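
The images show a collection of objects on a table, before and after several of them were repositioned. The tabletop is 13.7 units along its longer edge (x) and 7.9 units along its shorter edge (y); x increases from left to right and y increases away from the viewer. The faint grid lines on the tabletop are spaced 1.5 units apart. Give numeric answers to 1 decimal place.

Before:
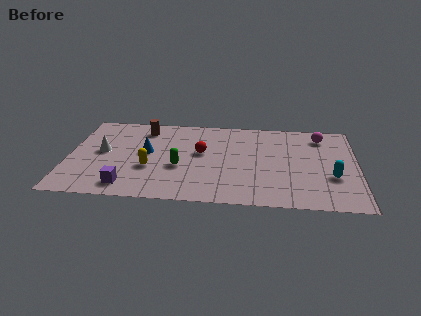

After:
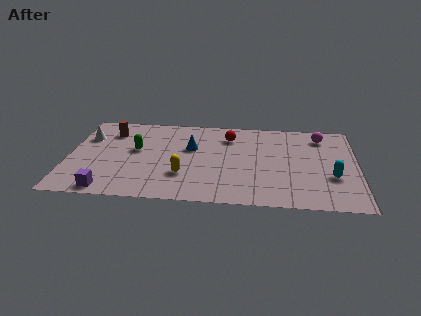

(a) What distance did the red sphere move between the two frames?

2.1

The red sphere moved from about (6.3, 4.5) to (7.6, 6.1), a distance of √(1.3² + 1.6²) ≈ 2.1.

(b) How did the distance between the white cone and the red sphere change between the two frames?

+2.1

Before: roughly 4.7 units apart; after: 6.8. That's 2.1 units further apart.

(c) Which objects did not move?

the magenta sphere and the cyan capsule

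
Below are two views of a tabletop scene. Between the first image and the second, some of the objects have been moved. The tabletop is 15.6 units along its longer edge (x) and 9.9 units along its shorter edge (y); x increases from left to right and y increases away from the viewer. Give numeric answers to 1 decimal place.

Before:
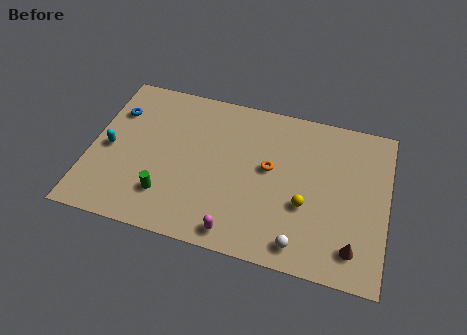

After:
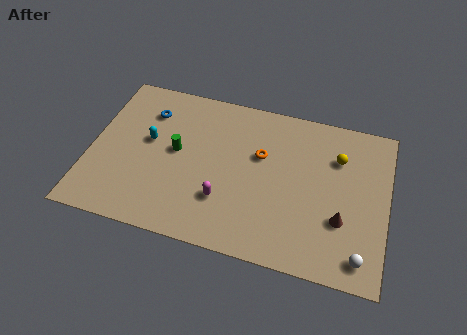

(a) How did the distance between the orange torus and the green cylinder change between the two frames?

-1.6

Before: roughly 6.1 units apart; after: 4.5. That's 1.6 units closer together.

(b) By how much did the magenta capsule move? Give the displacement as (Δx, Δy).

(-0.8, 1.8)

From the two frames, the magenta capsule sits at roughly (8.0, 1.1) before and (7.2, 2.9) after.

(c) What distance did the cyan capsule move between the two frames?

2.2

The cyan capsule was near (1.0, 4.6) before and (3.0, 5.6) after, so it travelled √(2.0² + 1.0²) ≈ 2.2 units.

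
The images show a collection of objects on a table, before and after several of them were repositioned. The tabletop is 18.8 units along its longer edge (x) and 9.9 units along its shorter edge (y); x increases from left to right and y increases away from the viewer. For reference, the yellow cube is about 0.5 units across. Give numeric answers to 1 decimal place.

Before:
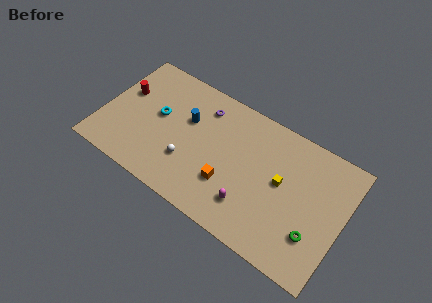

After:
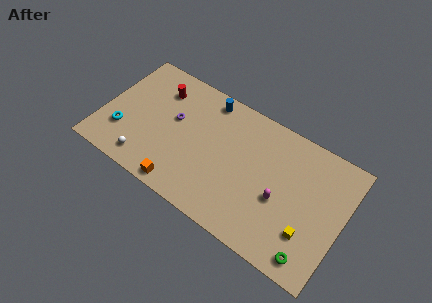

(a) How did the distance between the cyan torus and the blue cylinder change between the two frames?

+5.9

They were about 2.3 units apart before and 8.2 after — 5.9 units further apart.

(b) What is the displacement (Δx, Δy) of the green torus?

(0.1, -1.6)

From the two frames, the green torus sits at roughly (16.9, 2.9) before and (17.0, 1.3) after.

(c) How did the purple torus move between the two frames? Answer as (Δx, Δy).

(-2.0, -2.1)

The purple torus was at about (7.4, 7.9) and moved to about (5.4, 5.8).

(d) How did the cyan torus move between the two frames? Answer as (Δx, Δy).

(-2.4, -2.6)

From the two frames, the cyan torus sits at roughly (4.2, 5.5) before and (1.8, 2.9) after.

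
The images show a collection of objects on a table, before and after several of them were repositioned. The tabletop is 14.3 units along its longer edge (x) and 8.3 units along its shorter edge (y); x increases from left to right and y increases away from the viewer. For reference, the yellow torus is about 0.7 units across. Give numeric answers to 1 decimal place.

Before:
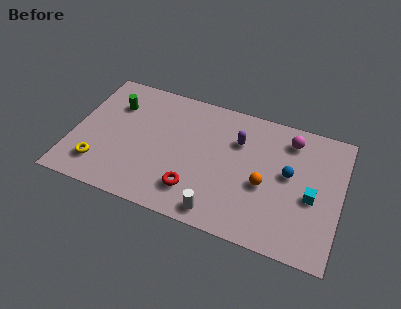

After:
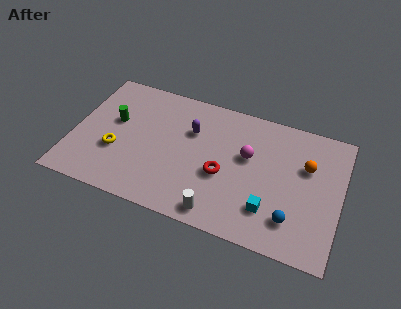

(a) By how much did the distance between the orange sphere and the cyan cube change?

+1.2

They were about 2.5 units apart before and 3.7 after — 1.2 units further apart.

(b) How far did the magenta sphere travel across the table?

2.8

The magenta sphere moved from about (11.4, 6.8) to (9.3, 5.0), a distance of √(2.1² + 1.8²) ≈ 2.8.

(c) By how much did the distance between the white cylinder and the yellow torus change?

-0.5

The distance was about 6.5 in the first image and 6.0 in the second, so they moved 0.5 units closer together.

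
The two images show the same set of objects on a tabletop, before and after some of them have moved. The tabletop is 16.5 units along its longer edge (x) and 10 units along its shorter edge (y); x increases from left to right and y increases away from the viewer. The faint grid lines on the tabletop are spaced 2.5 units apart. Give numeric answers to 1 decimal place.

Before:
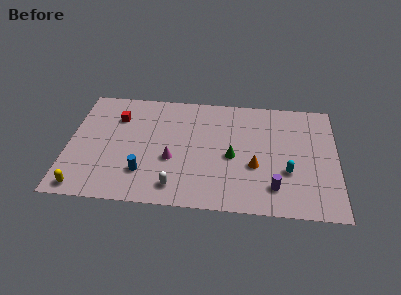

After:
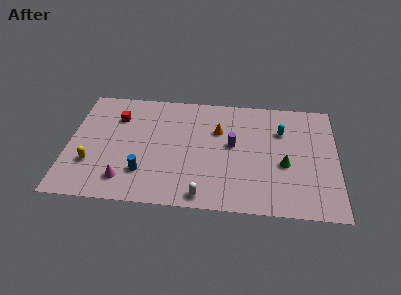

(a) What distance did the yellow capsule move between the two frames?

2.1

From (1.1, 1.0) to (1.5, 3.1), the yellow capsule covered √(0.4² + 2.1²) ≈ 2.1 units.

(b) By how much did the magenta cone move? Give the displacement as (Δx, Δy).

(-2.8, -2.0)

The magenta cone started near (6.4, 3.9) and ended near (3.6, 1.9).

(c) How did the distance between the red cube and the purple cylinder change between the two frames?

-3.7

They were about 11.1 units apart before and 7.4 after — 3.7 units closer together.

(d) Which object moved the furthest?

the purple cylinder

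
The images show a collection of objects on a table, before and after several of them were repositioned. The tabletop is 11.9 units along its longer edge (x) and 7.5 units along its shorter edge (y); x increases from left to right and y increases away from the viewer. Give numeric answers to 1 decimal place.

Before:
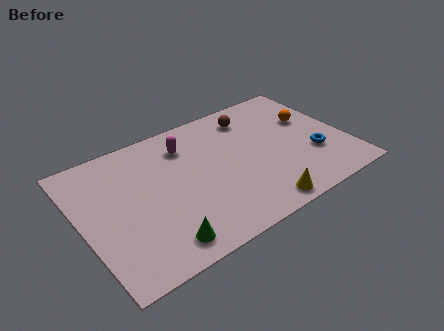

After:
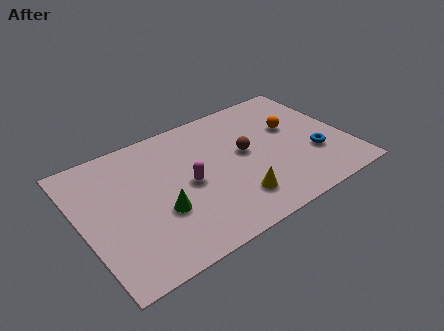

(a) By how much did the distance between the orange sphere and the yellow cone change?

-0.7

The distance was about 5.0 in the first image and 4.3 in the second, so they moved 0.7 units closer together.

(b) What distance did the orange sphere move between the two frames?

0.9

The orange sphere moved from about (10.6, 4.7) to (9.7, 4.6), a distance of √(0.9² + 0.1²) ≈ 0.9.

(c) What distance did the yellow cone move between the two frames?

1.3

From (7.4, 0.8) to (6.5, 1.7), the yellow cone covered √(0.9² + 0.9²) ≈ 1.3 units.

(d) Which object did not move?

the blue torus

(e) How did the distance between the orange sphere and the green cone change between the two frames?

-1.7

The distance was about 8.4 in the first image and 6.7 in the second, so they moved 1.7 units closer together.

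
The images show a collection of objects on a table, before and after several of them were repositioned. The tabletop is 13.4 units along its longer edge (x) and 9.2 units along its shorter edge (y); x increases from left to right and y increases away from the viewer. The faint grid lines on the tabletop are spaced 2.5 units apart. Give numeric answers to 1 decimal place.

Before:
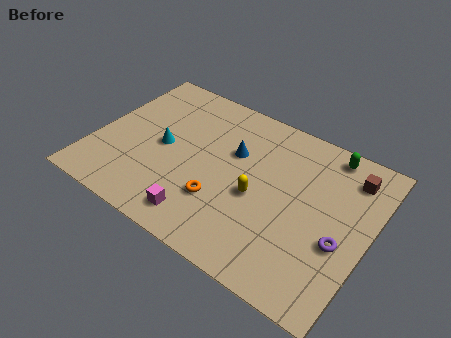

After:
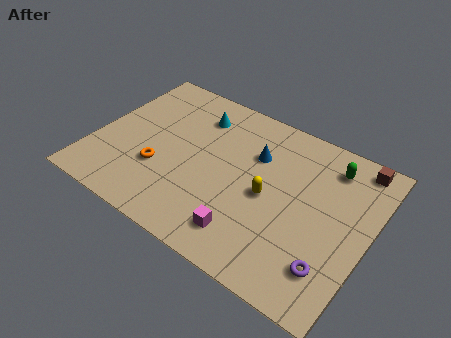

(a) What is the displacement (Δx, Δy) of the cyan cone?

(1.2, 2.7)

The cyan cone was at about (3.3, 4.5) and moved to about (4.5, 7.2).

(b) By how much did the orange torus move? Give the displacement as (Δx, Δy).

(-3.1, 0.3)

The orange torus started near (6.5, 2.8) and ended near (3.4, 3.1).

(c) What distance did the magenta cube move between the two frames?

2.2

The magenta cube moved from about (5.8, 1.4) to (8.0, 1.7), a distance of √(2.2² + 0.3²) ≈ 2.2.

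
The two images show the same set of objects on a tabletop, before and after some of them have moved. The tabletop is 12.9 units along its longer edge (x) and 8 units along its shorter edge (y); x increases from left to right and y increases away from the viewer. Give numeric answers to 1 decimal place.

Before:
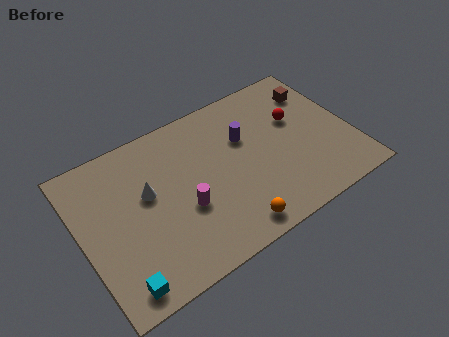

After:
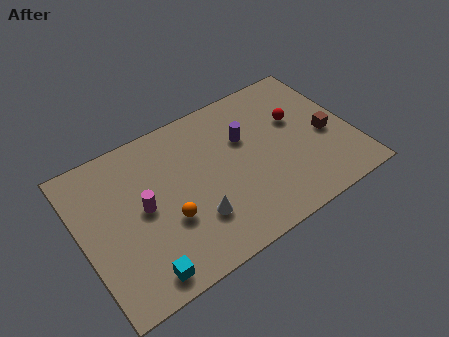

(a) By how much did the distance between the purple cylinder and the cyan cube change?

-0.8

Before: roughly 7.9 units apart; after: 7.1. That's 0.8 units closer together.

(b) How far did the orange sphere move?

3.3

The orange sphere moved from about (6.6, 1.0) to (3.9, 2.9), a distance of √(2.7² + 1.9²) ≈ 3.3.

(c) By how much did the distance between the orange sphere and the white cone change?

-3.7

Before: roughly 5.0 units apart; after: 1.3. That's 3.7 units closer together.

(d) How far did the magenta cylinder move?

2.1

The magenta cylinder was near (4.7, 3.1) before and (2.9, 4.1) after, so it travelled √(1.8² + 1.0²) ≈ 2.1 units.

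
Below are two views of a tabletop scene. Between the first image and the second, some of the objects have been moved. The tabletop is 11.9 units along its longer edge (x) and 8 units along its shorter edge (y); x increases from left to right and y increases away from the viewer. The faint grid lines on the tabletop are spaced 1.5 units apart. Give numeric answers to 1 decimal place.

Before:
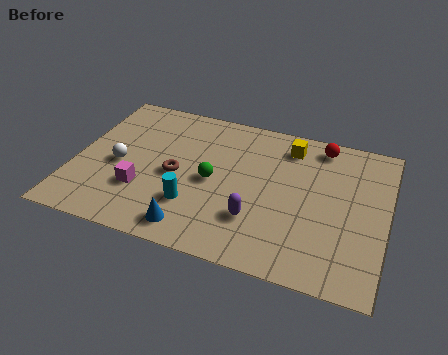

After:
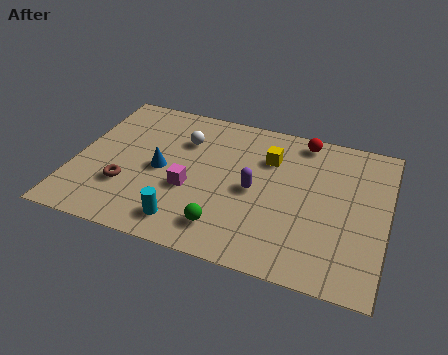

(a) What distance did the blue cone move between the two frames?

3.1

From (4.8, 1.1) to (3.3, 3.8), the blue cone covered √(1.5² + 2.7²) ≈ 3.1 units.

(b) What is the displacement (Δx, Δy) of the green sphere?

(0.7, -2.3)

The green sphere was at about (5.3, 3.8) and moved to about (6.0, 1.5).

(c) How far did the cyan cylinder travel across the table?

1.0

From (4.7, 2.3) to (4.5, 1.3), the cyan cylinder covered √(0.2² + 1.0²) ≈ 1.0 units.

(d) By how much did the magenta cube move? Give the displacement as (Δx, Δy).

(1.8, 0.6)

The magenta cube was at about (2.7, 2.5) and moved to about (4.5, 3.1).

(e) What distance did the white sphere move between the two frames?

3.1

The white sphere was near (1.7, 3.6) before and (4.0, 5.7) after, so it travelled √(2.3² + 2.1²) ≈ 3.1 units.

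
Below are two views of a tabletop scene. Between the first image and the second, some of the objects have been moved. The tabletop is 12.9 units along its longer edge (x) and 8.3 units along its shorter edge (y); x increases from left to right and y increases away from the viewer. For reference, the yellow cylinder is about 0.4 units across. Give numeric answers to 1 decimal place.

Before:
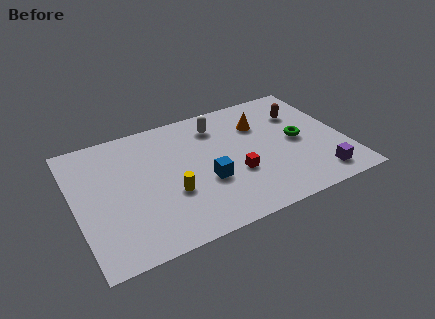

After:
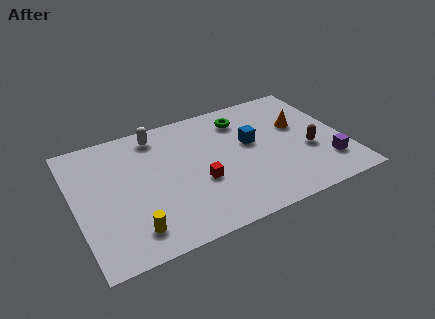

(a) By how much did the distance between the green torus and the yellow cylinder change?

+1.4

They were about 6.4 units apart before and 7.8 after — 1.4 units further apart.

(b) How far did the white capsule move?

2.9

From (7.1, 6.6) to (4.2, 7.1), the white capsule covered √(2.9² + 0.5²) ≈ 2.9 units.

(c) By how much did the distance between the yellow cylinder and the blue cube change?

+5.2

The distance was about 1.7 in the first image and 6.9 in the second, so they moved 5.2 units further apart.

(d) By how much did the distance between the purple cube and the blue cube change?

-1.2

The distance was about 5.5 in the first image and 4.3 in the second, so they moved 1.2 units closer together.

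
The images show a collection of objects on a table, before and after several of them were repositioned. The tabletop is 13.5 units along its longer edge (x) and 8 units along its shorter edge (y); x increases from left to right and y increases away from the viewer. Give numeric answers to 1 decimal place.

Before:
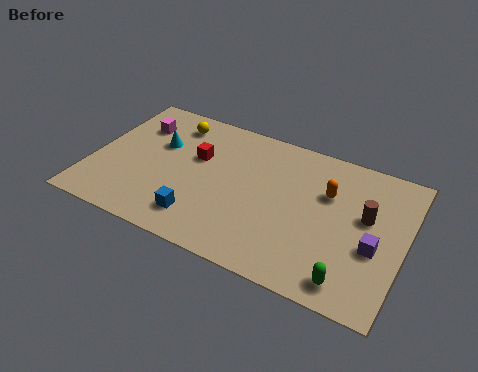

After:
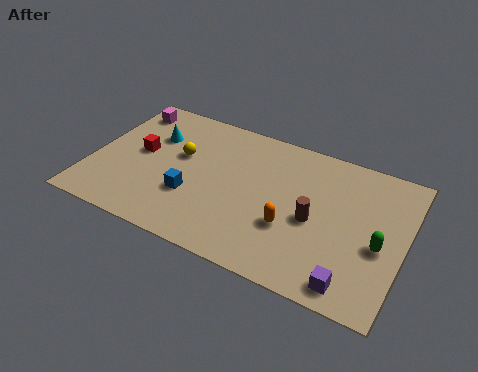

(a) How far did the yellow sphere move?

1.9

The yellow sphere was near (3.1, 6.6) before and (3.7, 4.8) after, so it travelled √(0.6² + 1.8²) ≈ 1.9 units.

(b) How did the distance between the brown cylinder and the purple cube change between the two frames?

+1.6

They were about 1.6 units apart before and 3.2 after — 1.6 units further apart.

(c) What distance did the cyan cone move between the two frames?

0.5

The cyan cone moved from about (2.7, 5.1) to (2.4, 5.5), a distance of √(0.3² + 0.4²) ≈ 0.5.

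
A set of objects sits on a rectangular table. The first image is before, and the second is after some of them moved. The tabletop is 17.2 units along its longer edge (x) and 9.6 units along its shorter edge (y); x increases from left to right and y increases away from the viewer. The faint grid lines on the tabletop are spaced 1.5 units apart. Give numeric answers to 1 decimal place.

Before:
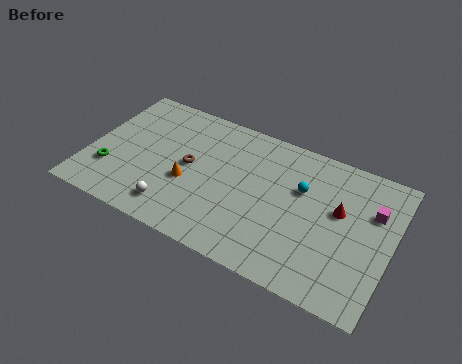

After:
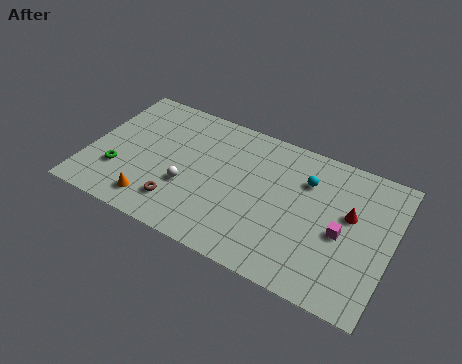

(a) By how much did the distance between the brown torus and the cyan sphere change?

+1.8

The distance was about 6.4 in the first image and 8.2 in the second, so they moved 1.8 units further apart.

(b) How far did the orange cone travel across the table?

2.8

The orange cone was near (5.8, 3.8) before and (4.1, 1.6) after, so it travelled √(1.7² + 2.2²) ≈ 2.8 units.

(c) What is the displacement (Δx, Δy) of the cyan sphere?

(0.2, 0.7)

The cyan sphere was at about (12.0, 6.2) and moved to about (12.2, 6.9).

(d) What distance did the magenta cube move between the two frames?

2.7

From (16.0, 6.5) to (14.5, 4.3), the magenta cube covered √(1.5² + 2.2²) ≈ 2.7 units.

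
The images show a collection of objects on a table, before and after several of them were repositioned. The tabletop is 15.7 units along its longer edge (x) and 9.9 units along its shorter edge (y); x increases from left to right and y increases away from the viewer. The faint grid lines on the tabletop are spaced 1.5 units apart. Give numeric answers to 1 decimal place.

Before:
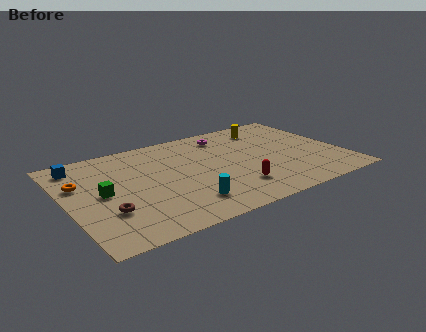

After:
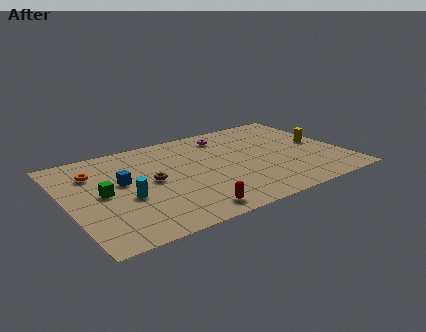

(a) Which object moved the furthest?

the yellow cylinder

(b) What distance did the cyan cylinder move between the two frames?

3.6

The cyan cylinder was near (6.2, 2.1) before and (3.2, 4.0) after, so it travelled √(3.0² + 1.9²) ≈ 3.6 units.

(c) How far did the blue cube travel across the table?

3.4

The blue cube moved from about (1.1, 8.4) to (3.2, 5.7), a distance of √(2.1² + 2.7²) ≈ 3.4.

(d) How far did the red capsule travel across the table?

3.0

The red capsule moved from about (9.1, 2.4) to (6.3, 1.2), a distance of √(2.8² + 1.2²) ≈ 3.0.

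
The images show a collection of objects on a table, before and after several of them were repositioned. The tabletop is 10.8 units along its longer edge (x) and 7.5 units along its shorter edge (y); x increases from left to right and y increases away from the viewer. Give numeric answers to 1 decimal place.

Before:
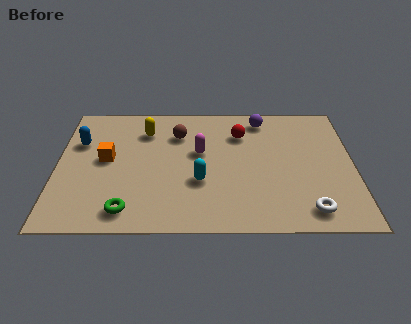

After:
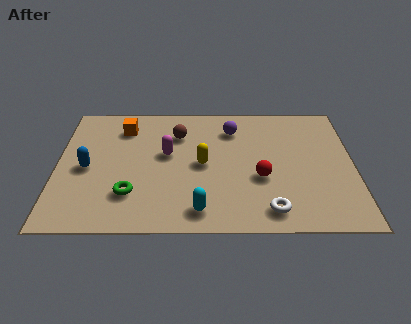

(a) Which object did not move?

the brown sphere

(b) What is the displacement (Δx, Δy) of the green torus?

(0.1, 0.9)

The green torus was at about (2.6, 1.1) and moved to about (2.7, 2.0).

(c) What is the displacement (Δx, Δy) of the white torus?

(-1.4, 0.0)

The white torus started near (9.1, 1.1) and ended near (7.7, 1.1).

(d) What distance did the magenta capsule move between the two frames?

1.2

The magenta capsule moved from about (5.2, 4.4) to (4.0, 4.3), a distance of √(1.2² + 0.1²) ≈ 1.2.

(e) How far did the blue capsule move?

1.5

The blue capsule was near (0.8, 5.0) before and (1.1, 3.5) after, so it travelled √(0.3² + 1.5²) ≈ 1.5 units.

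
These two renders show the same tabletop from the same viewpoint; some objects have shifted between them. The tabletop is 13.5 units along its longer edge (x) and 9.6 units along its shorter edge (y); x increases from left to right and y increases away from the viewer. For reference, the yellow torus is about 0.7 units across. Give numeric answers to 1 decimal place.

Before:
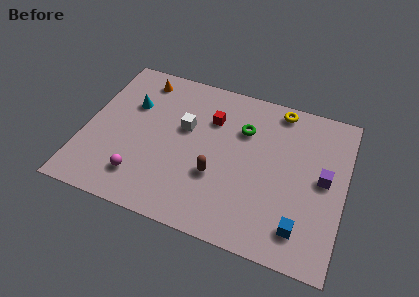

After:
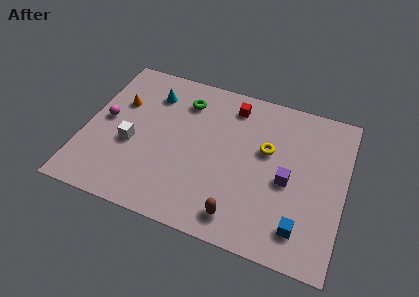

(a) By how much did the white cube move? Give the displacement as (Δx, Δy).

(-2.6, -1.9)

The white cube was at about (5.1, 5.8) and moved to about (2.5, 3.9).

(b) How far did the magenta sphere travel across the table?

3.7

The magenta sphere was near (3.2, 2.0) before and (1.0, 5.0) after, so it travelled √(2.2² + 3.0²) ≈ 3.7 units.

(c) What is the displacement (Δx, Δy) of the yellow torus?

(-0.4, -2.8)

From the two frames, the yellow torus sits at roughly (9.8, 8.6) before and (9.4, 5.8) after.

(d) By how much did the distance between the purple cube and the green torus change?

+1.9

Before: roughly 4.6 units apart; after: 6.5. That's 1.9 units further apart.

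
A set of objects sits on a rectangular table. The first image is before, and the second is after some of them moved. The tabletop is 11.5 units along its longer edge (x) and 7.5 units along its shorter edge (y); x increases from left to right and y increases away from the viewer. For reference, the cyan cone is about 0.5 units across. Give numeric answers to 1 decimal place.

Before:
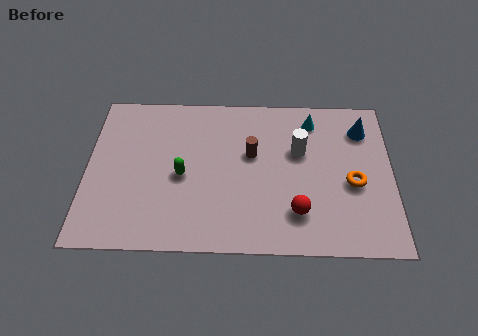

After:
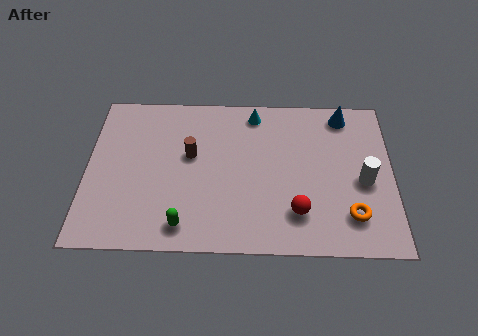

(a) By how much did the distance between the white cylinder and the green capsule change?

+2.5

They were about 4.6 units apart before and 7.1 after — 2.5 units further apart.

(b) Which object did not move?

the red sphere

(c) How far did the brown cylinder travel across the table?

2.3

The brown cylinder was near (6.2, 4.5) before and (3.9, 4.4) after, so it travelled √(2.3² + 0.1²) ≈ 2.3 units.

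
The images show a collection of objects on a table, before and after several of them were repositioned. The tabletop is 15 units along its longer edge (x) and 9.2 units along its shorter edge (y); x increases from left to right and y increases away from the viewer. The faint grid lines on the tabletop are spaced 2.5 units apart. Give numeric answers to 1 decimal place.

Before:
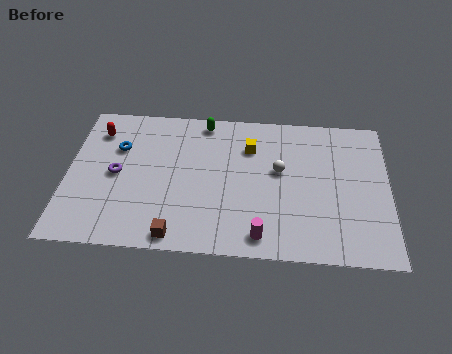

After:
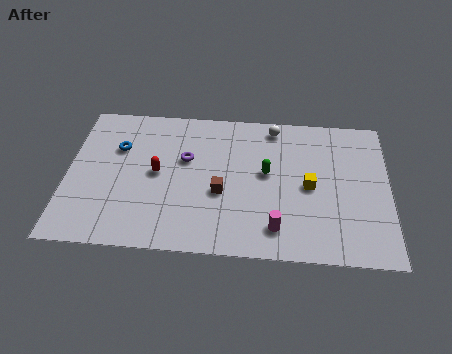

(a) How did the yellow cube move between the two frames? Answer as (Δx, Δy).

(2.8, -2.3)

From the two frames, the yellow cube sits at roughly (8.5, 6.7) before and (11.3, 4.4) after.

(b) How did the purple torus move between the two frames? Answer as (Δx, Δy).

(3.2, 1.2)

From the two frames, the purple torus sits at roughly (2.3, 4.5) before and (5.5, 5.7) after.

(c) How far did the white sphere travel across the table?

2.8

From (9.9, 5.3) to (9.6, 8.1), the white sphere covered √(0.3² + 2.8²) ≈ 2.8 units.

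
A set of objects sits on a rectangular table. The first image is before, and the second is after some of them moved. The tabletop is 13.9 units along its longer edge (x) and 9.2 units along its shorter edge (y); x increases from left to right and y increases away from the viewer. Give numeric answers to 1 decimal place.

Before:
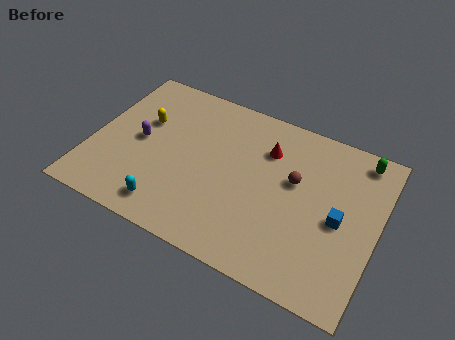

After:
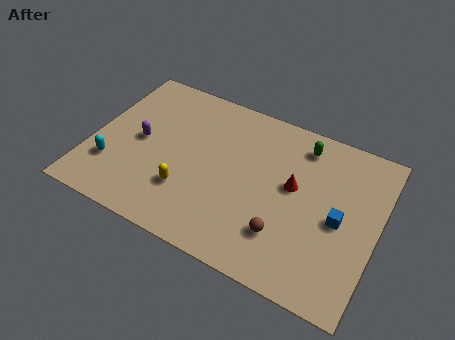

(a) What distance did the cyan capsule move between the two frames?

3.2

The cyan capsule moved from about (4.2, 1.4) to (1.2, 2.6), a distance of √(3.0² + 1.2²) ≈ 3.2.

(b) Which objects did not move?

the blue cube and the purple capsule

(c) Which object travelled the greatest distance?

the yellow capsule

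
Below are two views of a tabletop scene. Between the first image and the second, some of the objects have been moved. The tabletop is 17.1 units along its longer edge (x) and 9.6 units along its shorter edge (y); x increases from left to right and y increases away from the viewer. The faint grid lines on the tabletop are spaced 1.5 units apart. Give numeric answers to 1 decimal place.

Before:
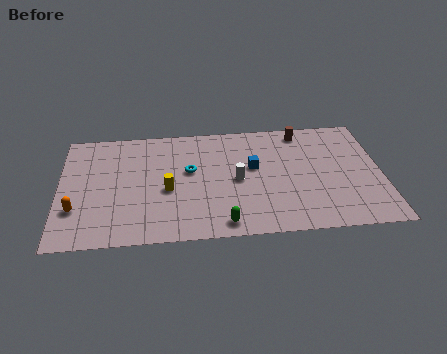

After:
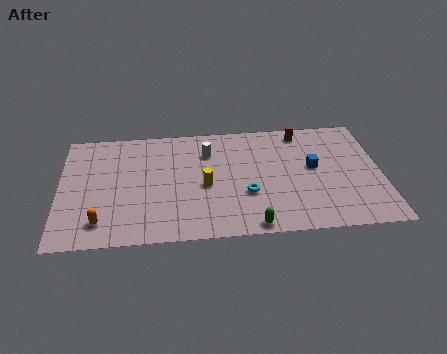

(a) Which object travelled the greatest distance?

the cyan torus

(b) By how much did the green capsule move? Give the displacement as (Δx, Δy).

(1.5, -0.3)

From the two frames, the green capsule sits at roughly (8.6, 1.1) before and (10.1, 0.8) after.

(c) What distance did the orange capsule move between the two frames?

1.7

The orange capsule moved from about (0.9, 2.9) to (2.2, 1.8), a distance of √(1.3² + 1.1²) ≈ 1.7.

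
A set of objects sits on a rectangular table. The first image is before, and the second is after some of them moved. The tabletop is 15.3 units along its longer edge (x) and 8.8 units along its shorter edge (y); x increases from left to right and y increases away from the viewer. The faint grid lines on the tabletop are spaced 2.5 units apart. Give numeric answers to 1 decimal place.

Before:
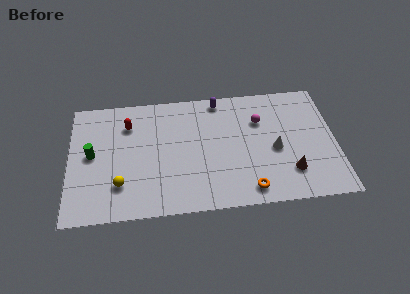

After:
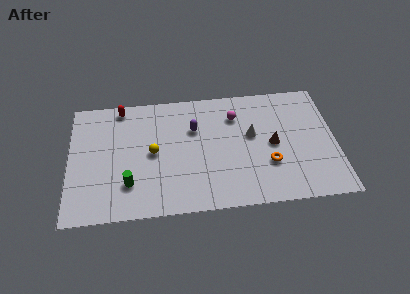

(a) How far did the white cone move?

1.8

The white cone moved from about (11.8, 3.9) to (10.5, 5.1), a distance of √(1.3² + 1.2²) ≈ 1.8.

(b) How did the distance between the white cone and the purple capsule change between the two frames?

-1.7

They were about 5.1 units apart before and 3.4 after — 1.7 units closer together.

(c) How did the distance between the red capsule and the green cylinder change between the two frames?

+2.7

Before: roughly 2.9 units apart; after: 5.6. That's 2.7 units further apart.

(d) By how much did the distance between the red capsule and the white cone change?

-0.8

The distance was about 8.8 in the first image and 8.0 in the second, so they moved 0.8 units closer together.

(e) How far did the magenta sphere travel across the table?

1.5

The magenta sphere moved from about (11.0, 6.1) to (9.6, 6.6), a distance of √(1.4² + 0.5²) ≈ 1.5.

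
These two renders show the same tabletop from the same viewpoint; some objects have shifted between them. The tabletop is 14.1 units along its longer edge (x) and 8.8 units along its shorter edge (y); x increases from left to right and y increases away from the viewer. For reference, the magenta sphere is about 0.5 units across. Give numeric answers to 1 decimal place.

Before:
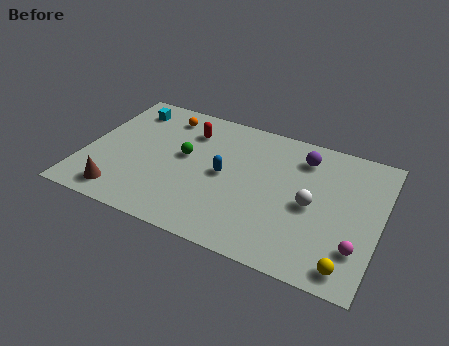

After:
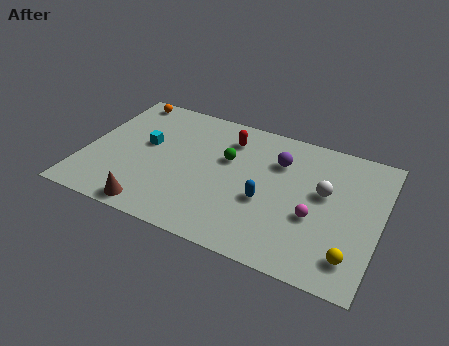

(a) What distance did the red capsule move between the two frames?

1.9

The red capsule was near (4.7, 6.7) before and (6.6, 6.9) after, so it travelled √(1.9² + 0.2²) ≈ 1.9 units.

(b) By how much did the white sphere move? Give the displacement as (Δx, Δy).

(0.5, 1.0)

From the two frames, the white sphere sits at roughly (10.9, 4.1) before and (11.4, 5.1) after.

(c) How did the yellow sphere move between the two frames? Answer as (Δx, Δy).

(0.1, 0.6)

The yellow sphere started near (12.9, 1.1) and ended near (13.0, 1.7).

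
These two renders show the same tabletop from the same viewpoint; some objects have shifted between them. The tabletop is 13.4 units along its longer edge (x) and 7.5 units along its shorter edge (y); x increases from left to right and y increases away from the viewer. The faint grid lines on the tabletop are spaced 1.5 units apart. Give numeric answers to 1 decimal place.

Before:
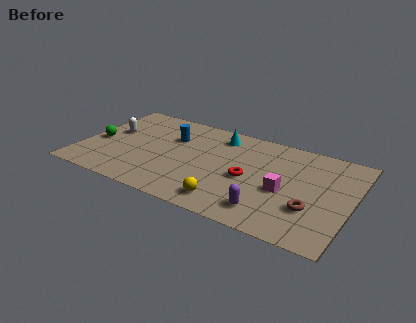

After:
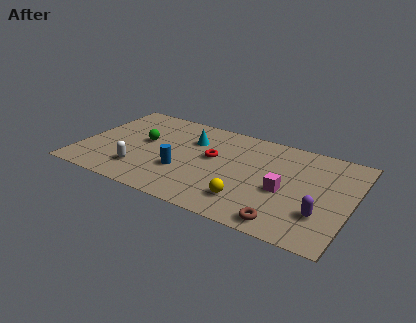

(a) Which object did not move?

the magenta cube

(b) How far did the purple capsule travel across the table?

2.6

The purple capsule moved from about (9.6, 1.4) to (12.1, 2.2), a distance of √(2.5² + 0.8²) ≈ 2.6.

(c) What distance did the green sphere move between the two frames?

2.4

The green sphere moved from about (0.8, 3.3) to (3.0, 4.2), a distance of √(2.2² + 0.9²) ≈ 2.4.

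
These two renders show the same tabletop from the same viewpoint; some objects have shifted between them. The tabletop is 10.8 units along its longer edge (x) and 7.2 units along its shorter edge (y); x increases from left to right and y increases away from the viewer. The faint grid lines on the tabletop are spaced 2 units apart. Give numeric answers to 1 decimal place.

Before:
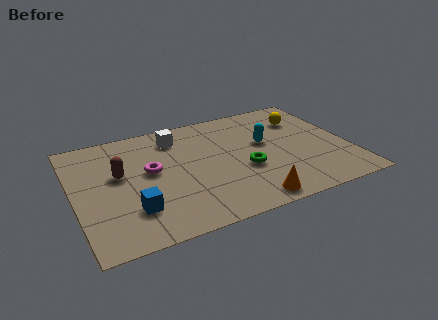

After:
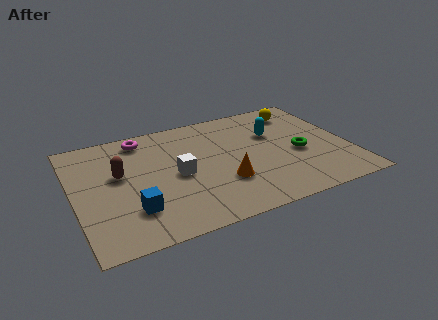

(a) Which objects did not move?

the brown capsule and the blue cube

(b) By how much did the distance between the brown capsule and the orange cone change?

-1.5

The distance was about 5.8 in the first image and 4.3 in the second, so they moved 1.5 units closer together.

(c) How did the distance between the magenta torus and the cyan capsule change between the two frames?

+0.7

The distance was about 4.6 in the first image and 5.3 in the second, so they moved 0.7 units further apart.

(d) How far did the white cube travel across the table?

2.4

The white cube was near (4.2, 5.8) before and (4.0, 3.4) after, so it travelled √(0.2² + 2.4²) ≈ 2.4 units.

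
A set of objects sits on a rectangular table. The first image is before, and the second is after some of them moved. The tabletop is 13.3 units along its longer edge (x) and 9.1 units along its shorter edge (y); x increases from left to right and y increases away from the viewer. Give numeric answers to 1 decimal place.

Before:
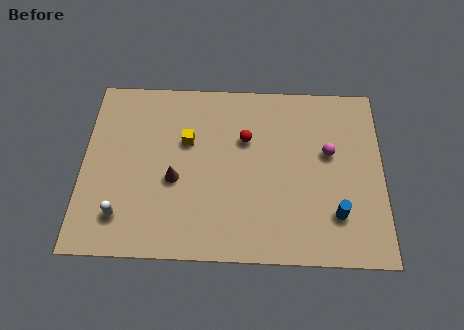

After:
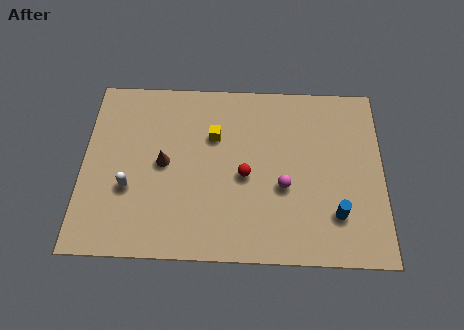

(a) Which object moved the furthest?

the magenta sphere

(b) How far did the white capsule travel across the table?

1.4

From (1.8, 1.9) to (2.1, 3.3), the white capsule covered √(0.3² + 1.4²) ≈ 1.4 units.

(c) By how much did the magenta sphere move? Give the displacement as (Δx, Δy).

(-2.0, -1.8)

The magenta sphere was at about (10.9, 5.4) and moved to about (8.9, 3.6).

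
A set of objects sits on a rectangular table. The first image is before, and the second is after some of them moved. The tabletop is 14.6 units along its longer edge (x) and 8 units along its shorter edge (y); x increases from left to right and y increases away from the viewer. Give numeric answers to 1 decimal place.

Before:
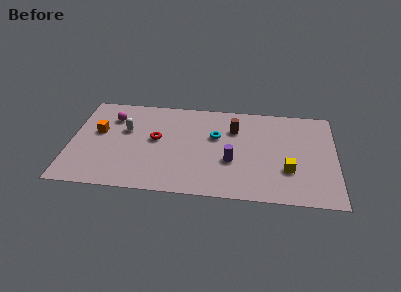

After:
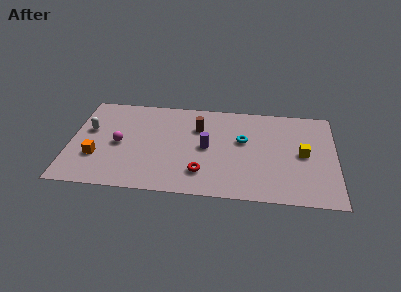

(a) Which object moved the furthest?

the red torus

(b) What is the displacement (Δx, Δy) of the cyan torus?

(1.5, -0.2)

The cyan torus was at about (8.0, 5.0) and moved to about (9.5, 4.8).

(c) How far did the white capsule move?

2.0

The white capsule was near (3.0, 5.0) before and (1.0, 4.8) after, so it travelled √(2.0² + 0.2²) ≈ 2.0 units.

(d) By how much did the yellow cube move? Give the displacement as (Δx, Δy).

(0.8, 1.4)

The yellow cube was at about (12.0, 2.6) and moved to about (12.8, 4.0).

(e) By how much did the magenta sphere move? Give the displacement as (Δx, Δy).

(0.5, -2.2)

From the two frames, the magenta sphere sits at roughly (2.2, 6.0) before and (2.7, 3.8) after.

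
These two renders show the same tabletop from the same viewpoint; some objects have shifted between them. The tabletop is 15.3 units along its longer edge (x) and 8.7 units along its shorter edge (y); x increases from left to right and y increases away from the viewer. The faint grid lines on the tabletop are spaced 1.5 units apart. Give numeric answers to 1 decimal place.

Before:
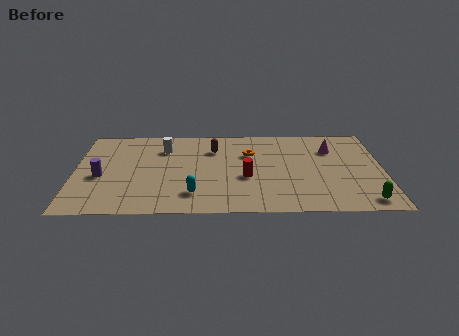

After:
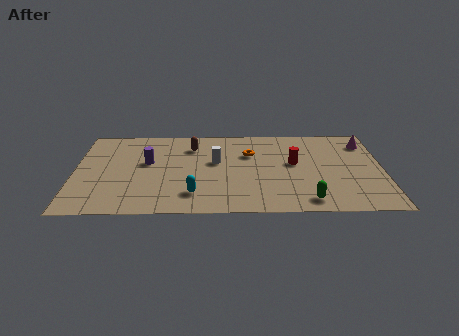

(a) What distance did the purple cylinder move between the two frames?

2.7

The purple cylinder was near (1.3, 3.7) before and (3.6, 5.1) after, so it travelled √(2.3² + 1.4²) ≈ 2.7 units.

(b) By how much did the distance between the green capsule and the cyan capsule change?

-2.8

Before: roughly 8.4 units apart; after: 5.6. That's 2.8 units closer together.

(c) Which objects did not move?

the orange torus and the cyan capsule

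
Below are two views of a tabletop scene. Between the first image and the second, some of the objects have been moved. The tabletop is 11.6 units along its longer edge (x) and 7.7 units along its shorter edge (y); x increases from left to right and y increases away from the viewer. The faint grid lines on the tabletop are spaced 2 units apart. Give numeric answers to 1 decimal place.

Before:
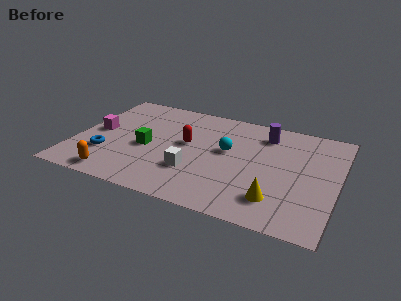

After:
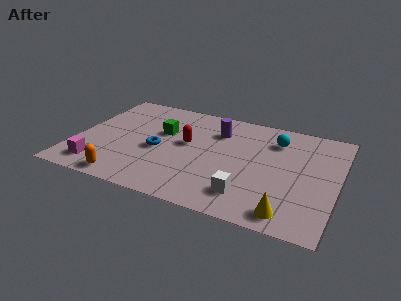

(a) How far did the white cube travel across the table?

2.6

The white cube was near (5.4, 2.4) before and (7.9, 1.6) after, so it travelled √(2.5² + 0.8²) ≈ 2.6 units.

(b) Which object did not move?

the red capsule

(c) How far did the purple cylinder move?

2.2

The purple cylinder was near (8.2, 6.2) before and (6.1, 5.7) after, so it travelled √(2.1² + 0.5²) ≈ 2.2 units.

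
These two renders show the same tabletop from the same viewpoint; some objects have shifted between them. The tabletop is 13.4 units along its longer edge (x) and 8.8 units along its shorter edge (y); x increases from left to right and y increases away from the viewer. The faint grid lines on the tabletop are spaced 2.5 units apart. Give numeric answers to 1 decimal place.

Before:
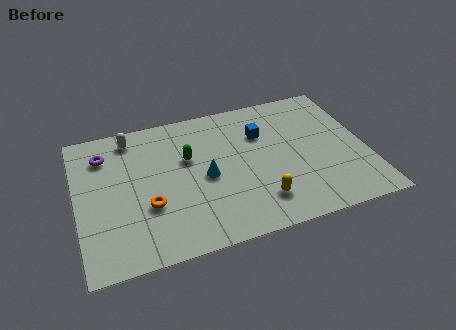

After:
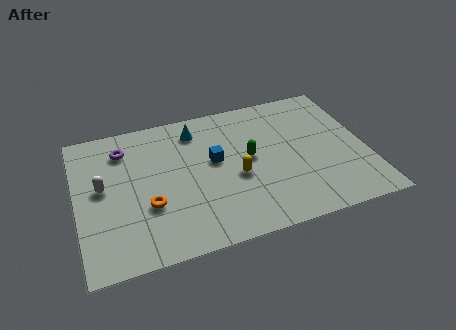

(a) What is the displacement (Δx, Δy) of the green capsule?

(2.8, -0.8)

The green capsule started near (5.2, 5.5) and ended near (8.0, 4.7).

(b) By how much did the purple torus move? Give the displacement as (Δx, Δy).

(0.9, 0.1)

The purple torus was at about (1.4, 6.8) and moved to about (2.3, 6.9).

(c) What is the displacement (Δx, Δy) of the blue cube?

(-2.3, -1.1)

The blue cube was at about (8.7, 6.1) and moved to about (6.4, 5.0).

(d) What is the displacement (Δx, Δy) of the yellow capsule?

(-0.9, 1.8)

From the two frames, the yellow capsule sits at roughly (8.2, 1.9) before and (7.3, 3.7) after.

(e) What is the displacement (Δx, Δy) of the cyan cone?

(-0.2, 3.1)

The cyan cone started near (5.9, 4.1) and ended near (5.7, 7.2).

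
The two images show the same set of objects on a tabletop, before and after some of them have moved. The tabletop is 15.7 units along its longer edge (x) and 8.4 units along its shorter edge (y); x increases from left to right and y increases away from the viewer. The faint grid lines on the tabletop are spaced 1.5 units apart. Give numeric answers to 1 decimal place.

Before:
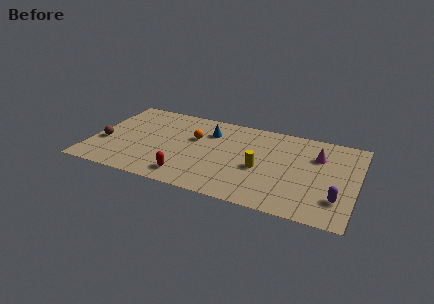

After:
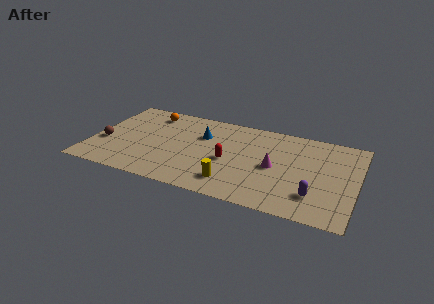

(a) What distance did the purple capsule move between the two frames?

1.3

From (14.7, 2.2) to (13.4, 2.1), the purple capsule covered √(1.3² + 0.1²) ≈ 1.3 units.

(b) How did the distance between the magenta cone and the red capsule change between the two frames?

-5.9

Before: roughly 8.6 units apart; after: 2.7. That's 5.9 units closer together.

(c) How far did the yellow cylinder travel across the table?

2.4

From (10.1, 3.6) to (8.6, 1.7), the yellow cylinder covered √(1.5² + 1.9²) ≈ 2.4 units.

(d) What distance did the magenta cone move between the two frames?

3.1

The magenta cone moved from about (13.3, 5.9) to (10.9, 4.0), a distance of √(2.4² + 1.9²) ≈ 3.1.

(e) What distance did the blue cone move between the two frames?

0.6

From (6.8, 6.2) to (6.4, 5.7), the blue cone covered √(0.4² + 0.5²) ≈ 0.6 units.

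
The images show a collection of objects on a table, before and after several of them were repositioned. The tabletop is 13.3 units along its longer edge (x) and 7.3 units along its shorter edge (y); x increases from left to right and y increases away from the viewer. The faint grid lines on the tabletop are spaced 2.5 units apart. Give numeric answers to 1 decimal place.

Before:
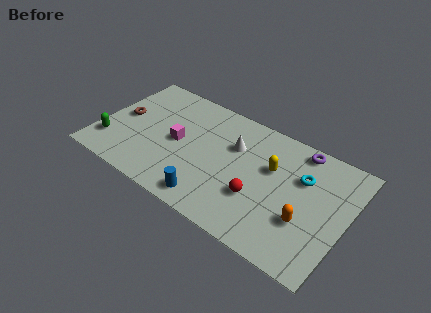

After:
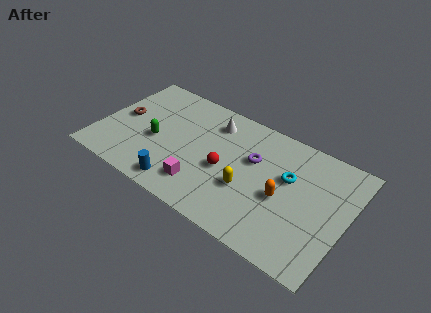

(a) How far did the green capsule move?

2.6

The green capsule moved from about (0.8, 1.8) to (3.1, 3.1), a distance of √(2.3² + 1.3²) ≈ 2.6.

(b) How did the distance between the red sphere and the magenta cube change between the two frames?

-2.8

They were about 4.7 units apart before and 1.9 after — 2.8 units closer together.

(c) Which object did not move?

the brown torus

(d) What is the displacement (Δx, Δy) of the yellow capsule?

(-1.0, -1.9)

From the two frames, the yellow capsule sits at roughly (9.2, 4.6) before and (8.2, 2.7) after.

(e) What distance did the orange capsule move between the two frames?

1.5

The orange capsule was near (11.3, 2.5) before and (10.0, 3.2) after, so it travelled √(1.3² + 0.7²) ≈ 1.5 units.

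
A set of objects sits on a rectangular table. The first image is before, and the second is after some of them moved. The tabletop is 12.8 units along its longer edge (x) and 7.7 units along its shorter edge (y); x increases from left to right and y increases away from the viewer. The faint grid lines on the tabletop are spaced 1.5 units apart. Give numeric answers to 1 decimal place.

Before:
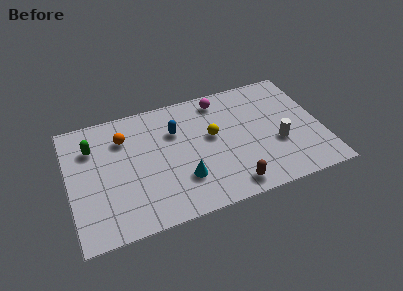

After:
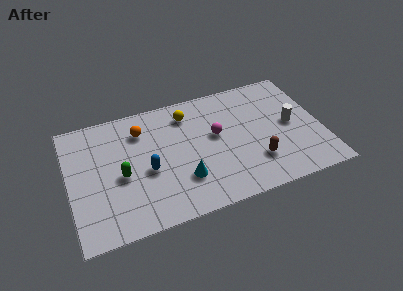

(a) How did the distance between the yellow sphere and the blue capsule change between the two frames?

+1.7

Before: roughly 2.0 units apart; after: 3.7. That's 1.7 units further apart.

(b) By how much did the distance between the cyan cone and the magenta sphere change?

-2.1

The distance was about 5.0 in the first image and 2.9 in the second, so they moved 2.1 units closer together.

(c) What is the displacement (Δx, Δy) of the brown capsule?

(1.4, 1.1)

From the two frames, the brown capsule sits at roughly (7.9, 1.0) before and (9.3, 2.1) after.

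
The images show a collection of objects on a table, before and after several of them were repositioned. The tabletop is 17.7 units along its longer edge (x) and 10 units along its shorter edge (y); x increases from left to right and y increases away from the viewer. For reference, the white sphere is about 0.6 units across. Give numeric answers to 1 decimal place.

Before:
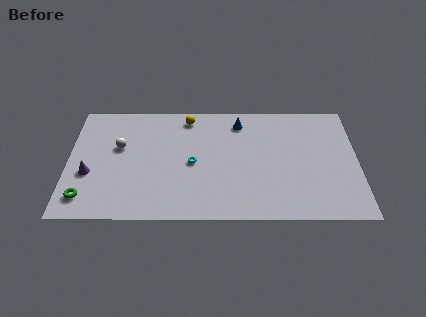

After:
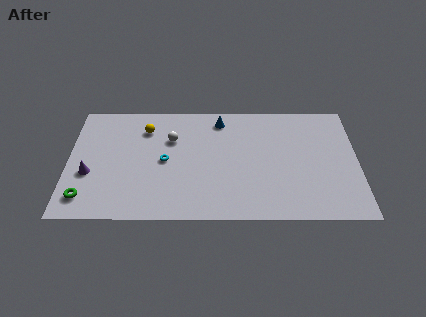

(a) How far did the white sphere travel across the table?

3.3

From (3.1, 6.1) to (6.3, 6.8), the white sphere covered √(3.2² + 0.7²) ≈ 3.3 units.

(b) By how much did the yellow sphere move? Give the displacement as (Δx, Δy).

(-2.6, -1.0)

The yellow sphere was at about (7.3, 8.7) and moved to about (4.7, 7.7).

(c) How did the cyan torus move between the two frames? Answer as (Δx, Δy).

(-1.7, 0.2)

The cyan torus was at about (7.6, 4.7) and moved to about (5.9, 4.9).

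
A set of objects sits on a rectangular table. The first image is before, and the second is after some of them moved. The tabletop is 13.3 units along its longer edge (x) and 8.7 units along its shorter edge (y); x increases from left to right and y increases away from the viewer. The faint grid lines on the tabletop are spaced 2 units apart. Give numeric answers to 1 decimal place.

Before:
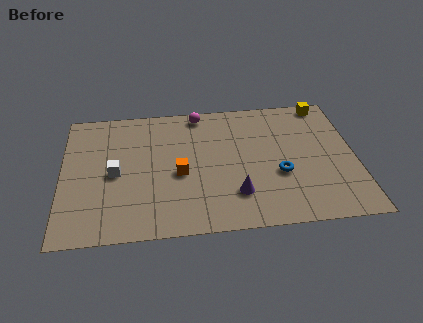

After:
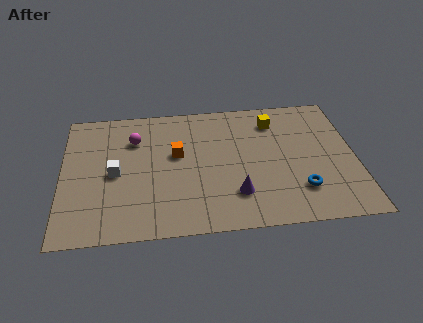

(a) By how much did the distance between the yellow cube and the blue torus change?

-0.3

They were about 5.1 units apart before and 4.8 after — 0.3 units closer together.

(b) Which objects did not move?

the purple cone and the white cube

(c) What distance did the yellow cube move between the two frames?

2.6

The yellow cube was near (12.1, 7.9) before and (9.7, 6.9) after, so it travelled √(2.4² + 1.0²) ≈ 2.6 units.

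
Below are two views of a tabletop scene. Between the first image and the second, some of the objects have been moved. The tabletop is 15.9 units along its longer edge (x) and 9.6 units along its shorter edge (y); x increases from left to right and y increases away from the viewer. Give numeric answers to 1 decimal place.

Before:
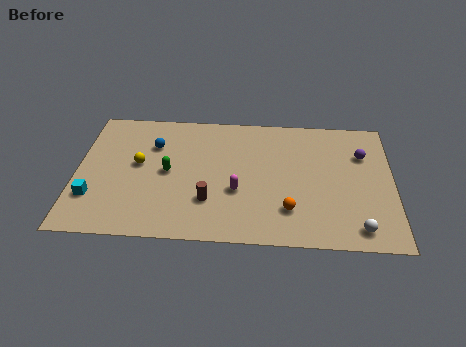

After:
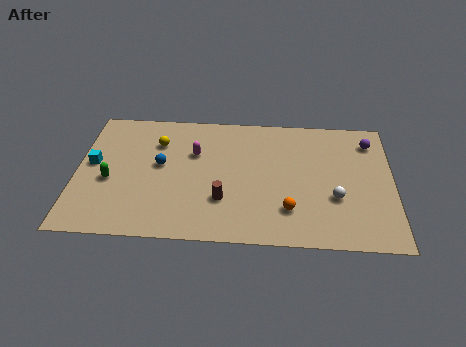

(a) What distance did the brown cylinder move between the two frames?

0.7

From (6.7, 2.8) to (7.4, 2.9), the brown cylinder covered √(0.7² + 0.1²) ≈ 0.7 units.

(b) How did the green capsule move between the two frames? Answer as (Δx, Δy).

(-2.9, -0.8)

The green capsule started near (4.6, 4.8) and ended near (1.7, 4.0).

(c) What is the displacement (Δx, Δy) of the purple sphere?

(0.4, 1.0)

From the two frames, the purple sphere sits at roughly (14.4, 6.7) before and (14.8, 7.7) after.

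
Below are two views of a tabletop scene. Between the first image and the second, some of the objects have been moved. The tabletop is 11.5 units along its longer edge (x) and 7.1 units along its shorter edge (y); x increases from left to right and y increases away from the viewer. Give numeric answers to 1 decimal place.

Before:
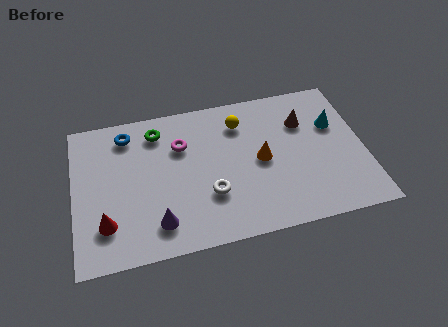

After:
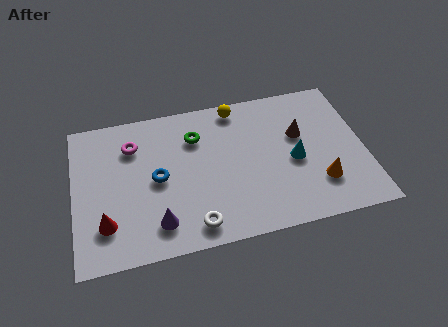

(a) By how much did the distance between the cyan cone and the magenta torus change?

+0.5

The distance was about 6.1 in the first image and 6.6 in the second, so they moved 0.5 units further apart.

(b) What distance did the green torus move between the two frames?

1.6

The green torus moved from about (3.4, 5.8) to (4.9, 5.2), a distance of √(1.5² + 0.6²) ≈ 1.6.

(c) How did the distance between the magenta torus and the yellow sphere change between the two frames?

+1.8

They were about 2.5 units apart before and 4.3 after — 1.8 units further apart.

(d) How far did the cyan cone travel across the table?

2.2

From (10.4, 4.6) to (8.7, 3.2), the cyan cone covered √(1.7² + 1.4²) ≈ 2.2 units.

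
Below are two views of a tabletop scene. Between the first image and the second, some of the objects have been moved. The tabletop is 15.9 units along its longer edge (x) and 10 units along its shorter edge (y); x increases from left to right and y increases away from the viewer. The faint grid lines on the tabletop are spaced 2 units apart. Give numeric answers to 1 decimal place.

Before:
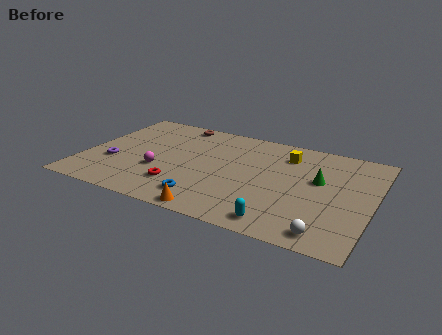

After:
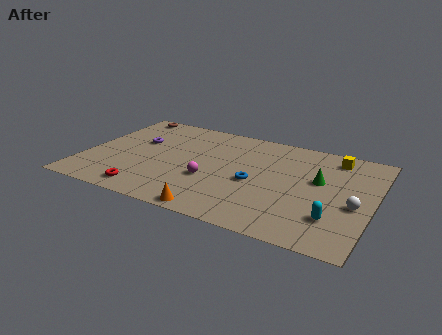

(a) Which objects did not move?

the orange cone and the green cone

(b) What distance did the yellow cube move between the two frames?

2.7

From (10.9, 7.8) to (13.5, 8.5), the yellow cube covered √(2.6² + 0.7²) ≈ 2.7 units.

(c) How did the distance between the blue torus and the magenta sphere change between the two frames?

-0.8

They were about 3.3 units apart before and 2.5 after — 0.8 units closer together.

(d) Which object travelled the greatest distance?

the blue torus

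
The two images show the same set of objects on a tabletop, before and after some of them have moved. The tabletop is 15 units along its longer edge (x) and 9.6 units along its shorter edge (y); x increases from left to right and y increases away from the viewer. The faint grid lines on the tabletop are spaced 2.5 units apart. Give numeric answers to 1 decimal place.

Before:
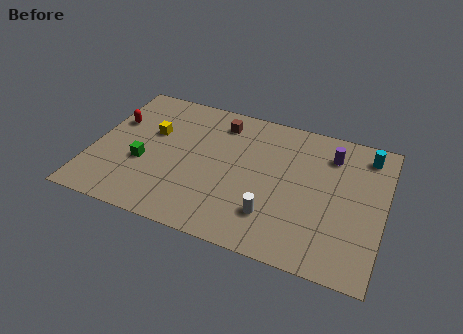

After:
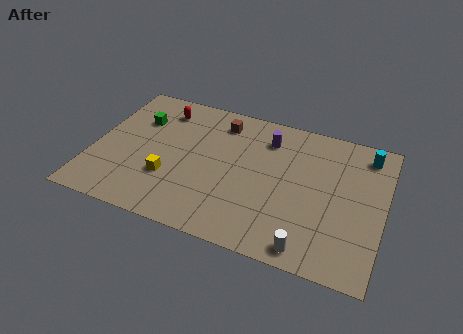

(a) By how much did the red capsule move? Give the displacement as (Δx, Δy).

(2.3, 1.6)

From the two frames, the red capsule sits at roughly (0.9, 6.2) before and (3.2, 7.8) after.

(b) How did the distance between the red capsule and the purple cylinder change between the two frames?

-5.7

Before: roughly 11.3 units apart; after: 5.6. That's 5.7 units closer together.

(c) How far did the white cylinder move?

2.4

The white cylinder was near (9.5, 2.4) before and (11.5, 1.0) after, so it travelled √(2.0² + 1.4²) ≈ 2.4 units.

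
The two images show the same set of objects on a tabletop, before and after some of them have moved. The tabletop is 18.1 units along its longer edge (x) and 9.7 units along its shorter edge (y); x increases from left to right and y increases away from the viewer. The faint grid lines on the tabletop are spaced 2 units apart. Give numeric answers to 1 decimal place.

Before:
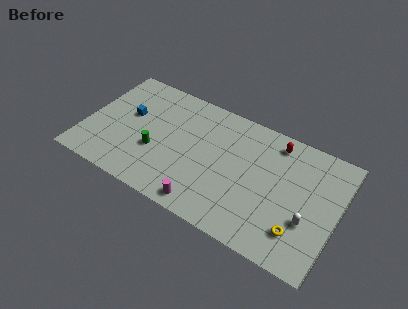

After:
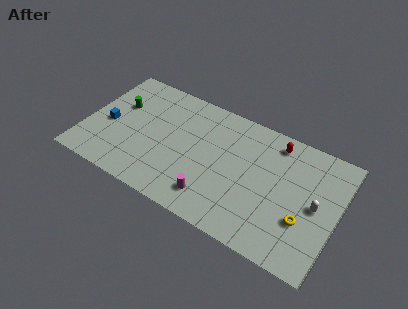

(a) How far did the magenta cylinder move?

0.9

From (9.2, 1.1) to (9.6, 1.9), the magenta cylinder covered √(0.4² + 0.8²) ≈ 0.9 units.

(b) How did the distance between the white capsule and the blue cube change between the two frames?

+1.5

Before: roughly 13.5 units apart; after: 15.0. That's 1.5 units further apart.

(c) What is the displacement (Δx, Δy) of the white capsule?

(0.4, 1.4)

From the two frames, the white capsule sits at roughly (16.2, 3.4) before and (16.6, 4.8) after.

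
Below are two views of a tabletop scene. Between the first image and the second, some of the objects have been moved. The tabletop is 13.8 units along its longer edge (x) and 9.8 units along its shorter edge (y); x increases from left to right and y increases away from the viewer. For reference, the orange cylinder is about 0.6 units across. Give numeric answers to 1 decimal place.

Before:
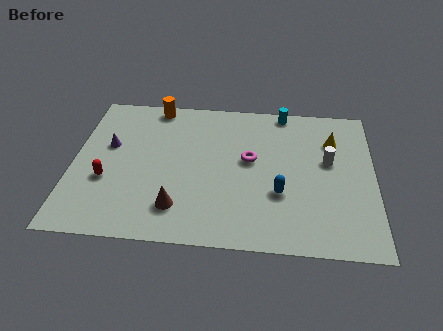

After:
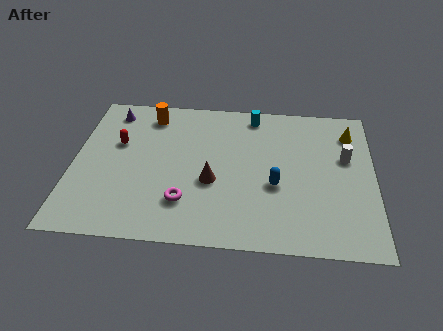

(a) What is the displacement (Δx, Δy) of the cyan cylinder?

(-1.4, -0.4)

The cyan cylinder started near (9.6, 9.0) and ended near (8.2, 8.6).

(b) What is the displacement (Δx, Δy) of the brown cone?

(1.5, 1.8)

From the two frames, the brown cone sits at roughly (4.9, 2.1) before and (6.4, 3.9) after.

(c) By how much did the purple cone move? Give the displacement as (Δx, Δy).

(0.0, 2.4)

The purple cone started near (1.6, 5.9) and ended near (1.6, 8.3).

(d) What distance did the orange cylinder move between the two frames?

0.7

The orange cylinder moved from about (3.6, 8.9) to (3.4, 8.2), a distance of √(0.2² + 0.7²) ≈ 0.7.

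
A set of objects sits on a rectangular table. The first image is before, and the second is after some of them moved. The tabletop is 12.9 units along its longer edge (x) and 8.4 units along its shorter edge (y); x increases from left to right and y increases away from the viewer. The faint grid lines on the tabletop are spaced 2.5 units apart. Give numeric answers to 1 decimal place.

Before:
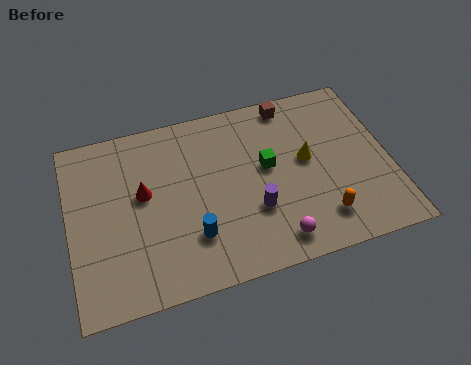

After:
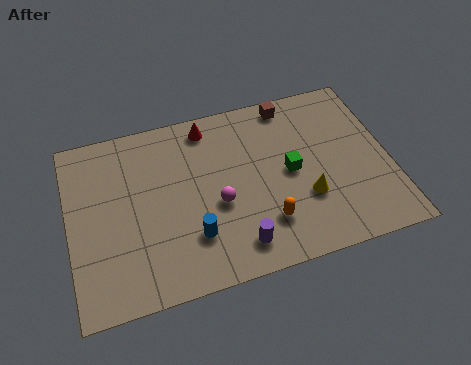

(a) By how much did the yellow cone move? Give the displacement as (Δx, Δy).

(-0.2, -1.8)

From the two frames, the yellow cone sits at roughly (9.6, 4.6) before and (9.4, 2.8) after.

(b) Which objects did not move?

the blue cylinder and the brown cube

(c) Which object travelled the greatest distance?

the red cone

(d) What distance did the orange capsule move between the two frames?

2.2

The orange capsule was near (9.9, 1.7) before and (7.7, 2.1) after, so it travelled √(2.2² + 0.4²) ≈ 2.2 units.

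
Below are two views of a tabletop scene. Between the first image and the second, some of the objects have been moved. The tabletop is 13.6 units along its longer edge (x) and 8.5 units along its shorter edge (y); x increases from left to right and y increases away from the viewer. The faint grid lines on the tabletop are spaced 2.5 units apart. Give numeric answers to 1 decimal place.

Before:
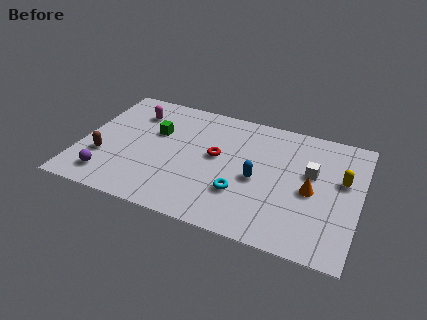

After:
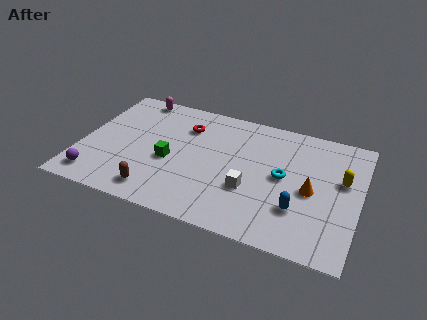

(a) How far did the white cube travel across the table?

3.5

The white cube moved from about (11.2, 5.1) to (8.4, 3.0), a distance of √(2.8² + 2.1²) ≈ 3.5.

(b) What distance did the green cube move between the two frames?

2.0

From (3.5, 5.4) to (4.4, 3.6), the green cube covered √(0.9² + 1.8²) ≈ 2.0 units.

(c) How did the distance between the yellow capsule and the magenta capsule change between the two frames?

+0.3

The distance was about 10.5 in the first image and 10.8 in the second, so they moved 0.3 units further apart.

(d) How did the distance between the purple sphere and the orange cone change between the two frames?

+0.6

They were about 10.0 units apart before and 10.6 after — 0.6 units further apart.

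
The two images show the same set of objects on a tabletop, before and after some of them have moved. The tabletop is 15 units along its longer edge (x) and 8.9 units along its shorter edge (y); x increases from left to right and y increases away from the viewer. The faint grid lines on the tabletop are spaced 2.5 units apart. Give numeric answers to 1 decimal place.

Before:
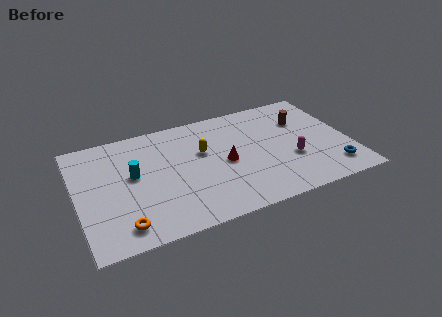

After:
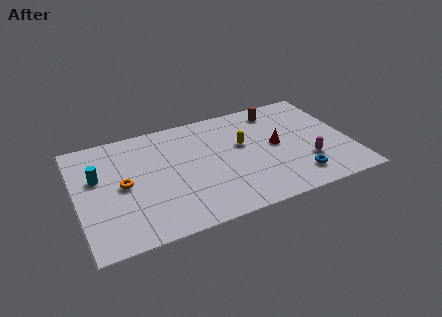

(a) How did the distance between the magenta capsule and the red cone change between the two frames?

-1.3

The distance was about 3.7 in the first image and 2.4 in the second, so they moved 1.3 units closer together.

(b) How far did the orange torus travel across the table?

3.0

From (2.2, 1.4) to (2.5, 4.4), the orange torus covered √(0.3² + 3.0²) ≈ 3.0 units.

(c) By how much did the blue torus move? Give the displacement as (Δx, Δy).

(-2.0, 0.0)

The blue torus was at about (13.8, 1.7) and moved to about (11.8, 1.7).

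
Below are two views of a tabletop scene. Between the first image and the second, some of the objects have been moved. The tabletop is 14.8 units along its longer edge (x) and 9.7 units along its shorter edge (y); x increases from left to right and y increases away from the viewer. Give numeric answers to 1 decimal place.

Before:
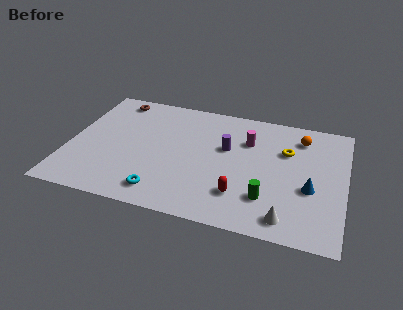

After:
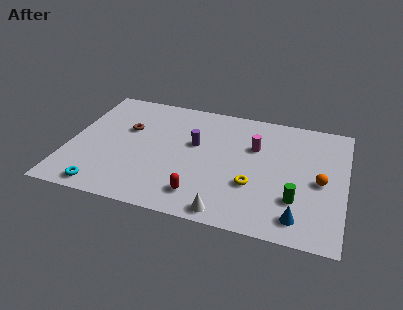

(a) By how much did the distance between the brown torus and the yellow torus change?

-2.2

The distance was about 9.7 in the first image and 7.5 in the second, so they moved 2.2 units closer together.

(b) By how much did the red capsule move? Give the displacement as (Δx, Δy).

(-2.1, -0.6)

The red capsule started near (9.4, 2.4) and ended near (7.3, 1.8).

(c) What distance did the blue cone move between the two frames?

2.4

The blue cone was near (13.0, 3.8) before and (12.5, 1.5) after, so it travelled √(0.5² + 2.3²) ≈ 2.4 units.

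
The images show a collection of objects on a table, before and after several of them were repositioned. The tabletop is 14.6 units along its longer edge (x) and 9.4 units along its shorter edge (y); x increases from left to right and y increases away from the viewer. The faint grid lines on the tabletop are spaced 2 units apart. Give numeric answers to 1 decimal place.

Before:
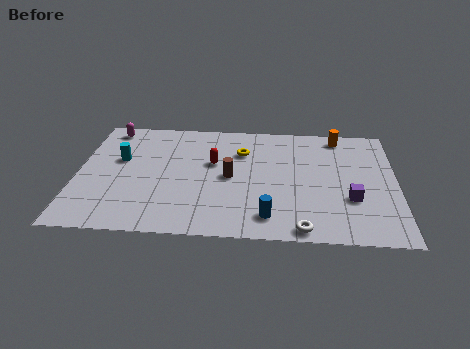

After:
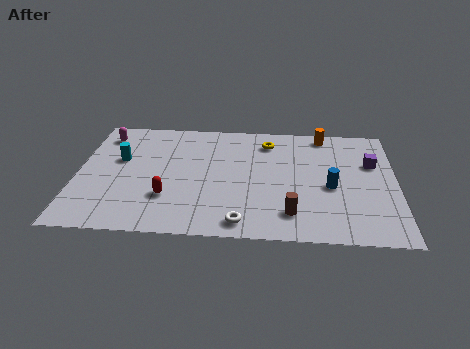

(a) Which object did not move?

the cyan cylinder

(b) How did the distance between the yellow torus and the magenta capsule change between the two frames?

+1.2

Before: roughly 6.4 units apart; after: 7.6. That's 1.2 units further apart.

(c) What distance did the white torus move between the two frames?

2.7

The white torus moved from about (10.3, 0.8) to (7.6, 1.1), a distance of √(2.7² + 0.3²) ≈ 2.7.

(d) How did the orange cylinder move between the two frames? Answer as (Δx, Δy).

(-0.7, 0.1)

The orange cylinder was at about (12.0, 8.3) and moved to about (11.3, 8.4).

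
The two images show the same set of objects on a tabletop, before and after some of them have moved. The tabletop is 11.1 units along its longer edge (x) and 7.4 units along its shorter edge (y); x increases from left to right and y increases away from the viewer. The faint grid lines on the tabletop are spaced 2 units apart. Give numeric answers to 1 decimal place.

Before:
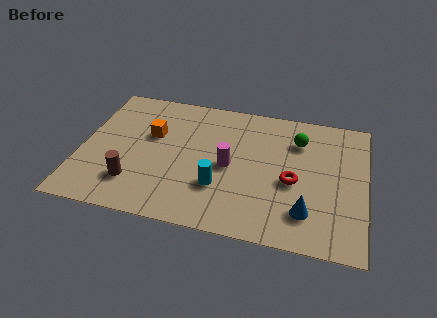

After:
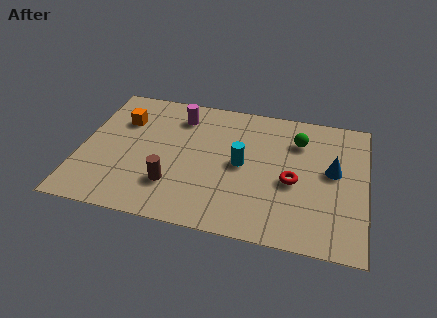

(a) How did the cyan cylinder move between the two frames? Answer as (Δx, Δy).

(0.8, 1.4)

From the two frames, the cyan cylinder sits at roughly (5.5, 2.3) before and (6.3, 3.7) after.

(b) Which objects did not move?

the red torus and the green sphere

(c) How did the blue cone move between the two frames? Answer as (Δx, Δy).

(0.9, 2.4)

The blue cone was at about (8.9, 1.7) and moved to about (9.8, 4.1).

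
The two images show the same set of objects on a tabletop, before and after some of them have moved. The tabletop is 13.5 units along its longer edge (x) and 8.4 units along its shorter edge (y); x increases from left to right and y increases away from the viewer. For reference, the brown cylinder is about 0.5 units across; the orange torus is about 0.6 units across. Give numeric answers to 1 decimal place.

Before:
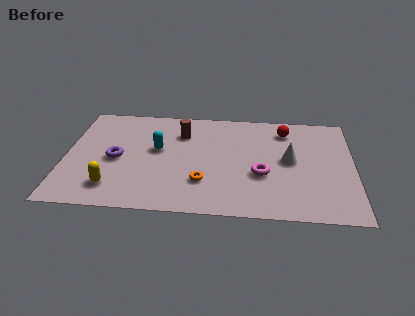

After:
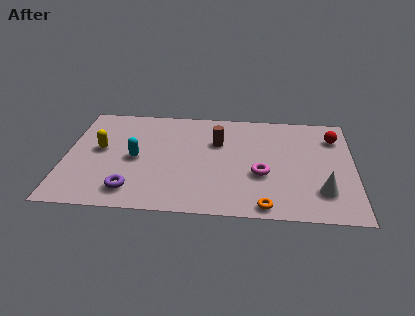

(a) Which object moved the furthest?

the orange torus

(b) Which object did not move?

the magenta torus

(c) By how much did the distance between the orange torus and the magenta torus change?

-0.4

The distance was about 2.8 in the first image and 2.4 in the second, so they moved 0.4 units closer together.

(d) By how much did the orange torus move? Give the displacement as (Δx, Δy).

(2.9, -1.6)

The orange torus started near (6.5, 2.4) and ended near (9.4, 0.8).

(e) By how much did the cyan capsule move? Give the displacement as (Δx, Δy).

(-1.0, -0.8)

The cyan capsule started near (4.3, 4.8) and ended near (3.3, 4.0).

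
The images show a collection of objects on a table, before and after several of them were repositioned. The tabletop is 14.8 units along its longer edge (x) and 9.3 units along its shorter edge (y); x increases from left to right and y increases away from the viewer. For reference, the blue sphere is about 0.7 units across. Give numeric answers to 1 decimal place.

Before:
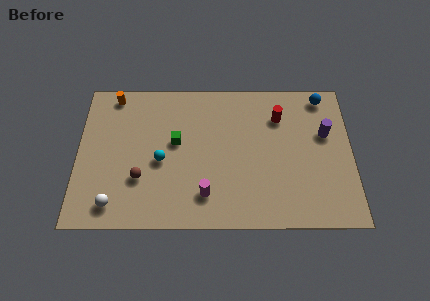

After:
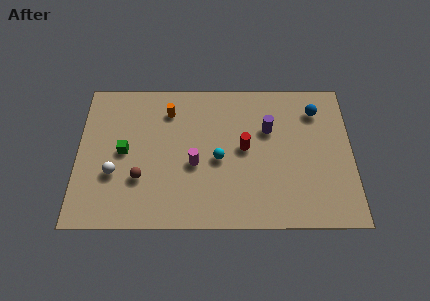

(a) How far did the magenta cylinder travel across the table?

2.0

The magenta cylinder moved from about (6.9, 2.0) to (6.3, 3.9), a distance of √(0.6² + 1.9²) ≈ 2.0.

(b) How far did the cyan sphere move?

3.1

The cyan sphere moved from about (4.5, 4.1) to (7.6, 4.2), a distance of √(3.1² + 0.1²) ≈ 3.1.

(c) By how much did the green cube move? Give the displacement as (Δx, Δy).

(-2.8, -0.6)

From the two frames, the green cube sits at roughly (5.3, 5.3) before and (2.5, 4.7) after.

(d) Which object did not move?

the brown sphere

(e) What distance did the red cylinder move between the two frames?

2.8

From (10.9, 6.9) to (9.0, 4.9), the red cylinder covered √(1.9² + 2.0²) ≈ 2.8 units.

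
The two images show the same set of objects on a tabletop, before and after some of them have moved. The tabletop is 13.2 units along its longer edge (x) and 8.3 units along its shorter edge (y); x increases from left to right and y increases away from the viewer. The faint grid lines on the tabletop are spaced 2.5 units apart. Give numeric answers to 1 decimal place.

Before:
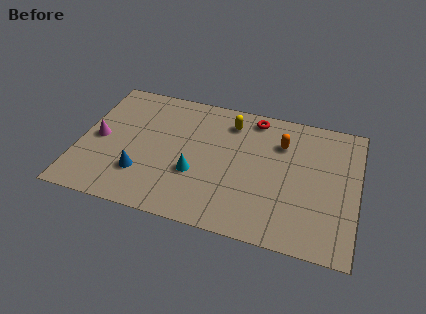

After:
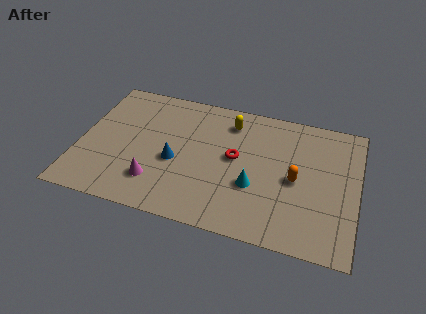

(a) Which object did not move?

the yellow capsule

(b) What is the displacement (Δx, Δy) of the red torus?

(-0.7, -2.8)

The red torus was at about (8.1, 7.3) and moved to about (7.4, 4.5).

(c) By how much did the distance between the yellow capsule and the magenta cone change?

-1.0

They were about 6.7 units apart before and 5.7 after — 1.0 units closer together.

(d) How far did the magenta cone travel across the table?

3.5

The magenta cone moved from about (0.9, 4.0) to (3.8, 2.0), a distance of √(2.9² + 2.0²) ≈ 3.5.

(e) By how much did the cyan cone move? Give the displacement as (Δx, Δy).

(2.8, 0.0)

The cyan cone was at about (5.6, 3.0) and moved to about (8.4, 3.0).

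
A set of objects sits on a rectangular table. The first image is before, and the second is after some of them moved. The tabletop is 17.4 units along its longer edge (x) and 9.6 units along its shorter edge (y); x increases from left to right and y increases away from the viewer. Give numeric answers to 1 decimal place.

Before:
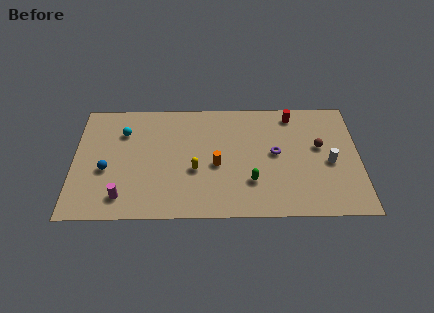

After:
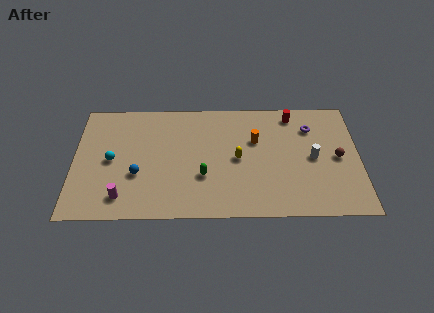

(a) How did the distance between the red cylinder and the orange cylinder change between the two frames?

-3.1

The distance was about 6.2 in the first image and 3.1 in the second, so they moved 3.1 units closer together.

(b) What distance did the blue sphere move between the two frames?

1.9

From (2.0, 3.9) to (3.9, 3.5), the blue sphere covered √(1.9² + 0.4²) ≈ 1.9 units.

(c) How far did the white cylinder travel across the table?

1.1

The white cylinder moved from about (15.6, 4.3) to (14.6, 4.7), a distance of √(1.0² + 0.4²) ≈ 1.1.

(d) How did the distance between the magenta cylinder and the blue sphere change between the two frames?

-0.4

The distance was about 2.4 in the first image and 2.0 in the second, so they moved 0.4 units closer together.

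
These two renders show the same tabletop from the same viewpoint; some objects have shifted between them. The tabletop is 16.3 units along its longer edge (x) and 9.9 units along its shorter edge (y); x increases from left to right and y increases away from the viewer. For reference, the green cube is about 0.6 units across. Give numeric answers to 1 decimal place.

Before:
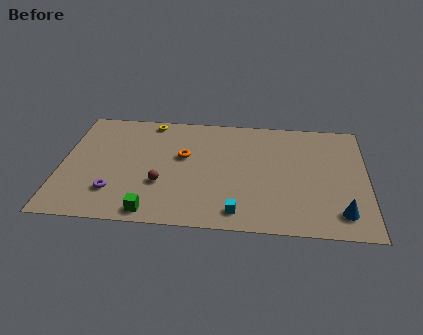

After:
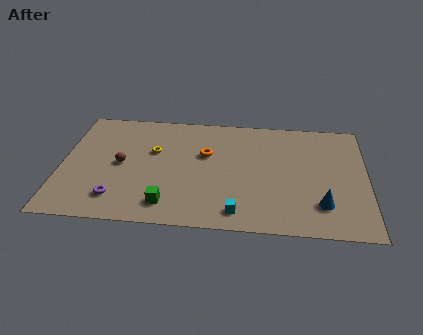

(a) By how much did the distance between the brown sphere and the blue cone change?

+1.4

Before: roughly 9.6 units apart; after: 11.0. That's 1.4 units further apart.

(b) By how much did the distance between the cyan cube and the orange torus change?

-0.3

They were about 5.4 units apart before and 5.1 after — 0.3 units closer together.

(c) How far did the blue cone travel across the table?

1.2

From (14.9, 1.8) to (13.9, 2.4), the blue cone covered √(1.0² + 0.6²) ≈ 1.2 units.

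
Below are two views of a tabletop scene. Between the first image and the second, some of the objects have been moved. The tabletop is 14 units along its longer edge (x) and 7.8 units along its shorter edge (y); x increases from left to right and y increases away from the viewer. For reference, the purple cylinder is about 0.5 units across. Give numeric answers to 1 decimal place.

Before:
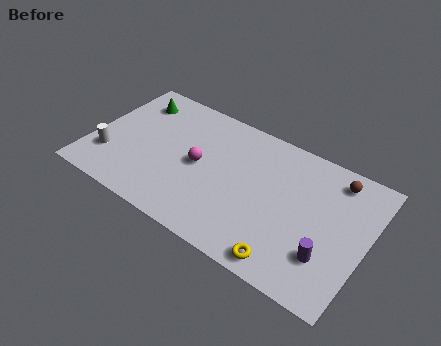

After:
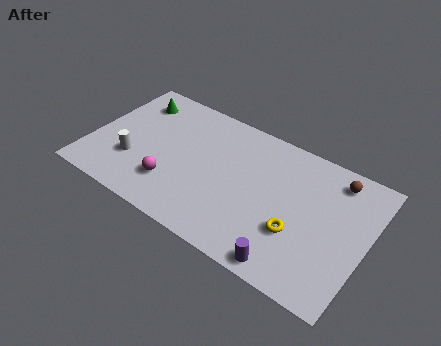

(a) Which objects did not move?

the brown sphere and the green cone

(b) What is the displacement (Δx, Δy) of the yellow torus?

(0.2, 1.8)

The yellow torus started near (10.5, 0.9) and ended near (10.7, 2.7).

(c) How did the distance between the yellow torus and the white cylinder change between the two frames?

-1.1

Before: roughly 9.5 units apart; after: 8.4. That's 1.1 units closer together.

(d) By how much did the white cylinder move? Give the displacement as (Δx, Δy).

(1.2, 0.3)

The white cylinder was at about (1.1, 2.2) and moved to about (2.3, 2.5).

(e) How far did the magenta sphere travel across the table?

2.1

From (5.5, 3.9) to (4.4, 2.1), the magenta sphere covered √(1.1² + 1.8²) ≈ 2.1 units.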